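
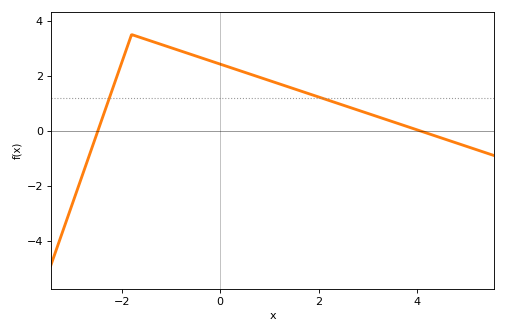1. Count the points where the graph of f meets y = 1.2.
2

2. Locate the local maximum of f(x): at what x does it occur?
-1.8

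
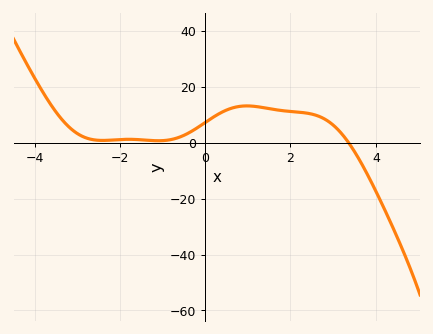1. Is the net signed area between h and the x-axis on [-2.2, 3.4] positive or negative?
positive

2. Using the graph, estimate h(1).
14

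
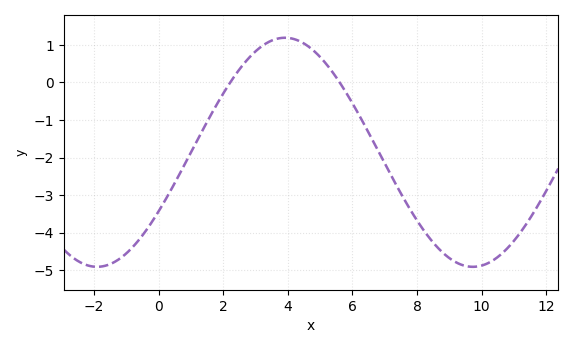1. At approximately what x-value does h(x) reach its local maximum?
4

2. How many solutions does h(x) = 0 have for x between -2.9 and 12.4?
2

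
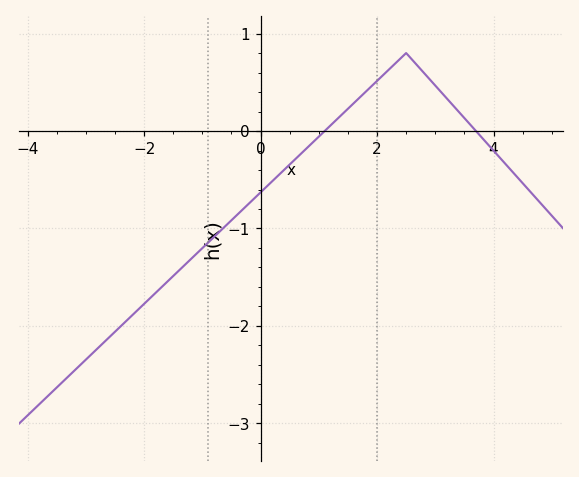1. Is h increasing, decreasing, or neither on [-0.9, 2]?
increasing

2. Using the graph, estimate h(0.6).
-0.3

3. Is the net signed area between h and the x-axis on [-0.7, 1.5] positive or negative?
negative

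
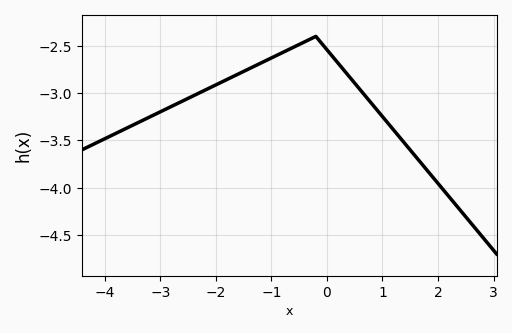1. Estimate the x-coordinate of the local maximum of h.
-0.2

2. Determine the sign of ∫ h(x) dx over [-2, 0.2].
negative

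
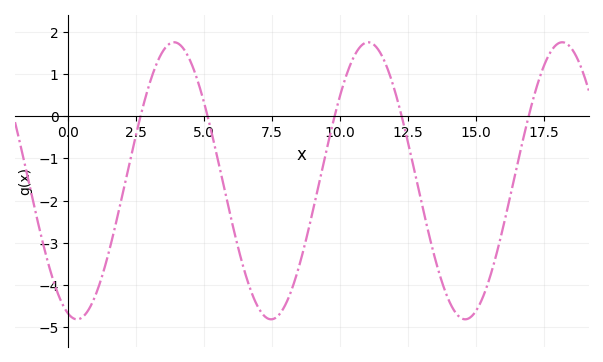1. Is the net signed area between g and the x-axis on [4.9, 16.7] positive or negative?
negative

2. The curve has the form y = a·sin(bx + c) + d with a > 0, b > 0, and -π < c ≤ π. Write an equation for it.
y = 3.28sin(0.88x - 1.9) - 1.53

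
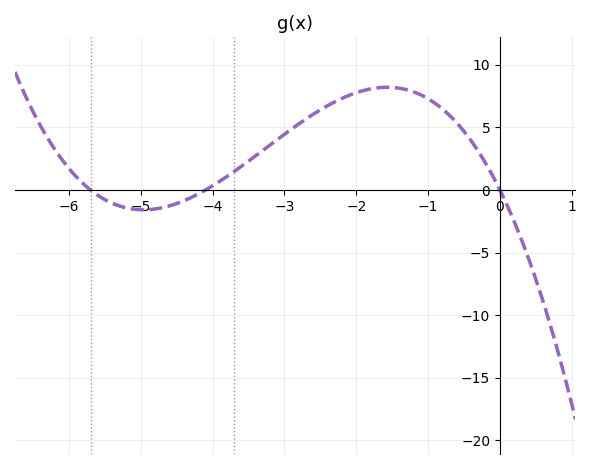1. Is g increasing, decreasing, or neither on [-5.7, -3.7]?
neither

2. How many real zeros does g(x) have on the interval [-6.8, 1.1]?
3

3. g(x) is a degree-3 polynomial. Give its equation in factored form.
y = -0.5(x + 5.7)(x + 4.1)(x - 0)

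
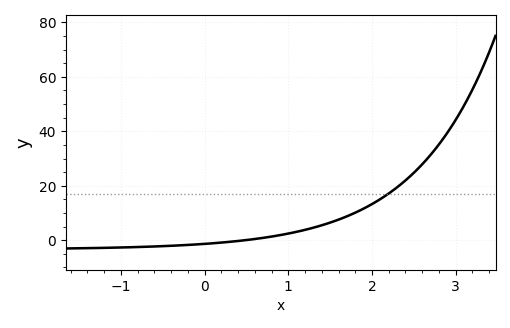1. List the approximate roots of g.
0.5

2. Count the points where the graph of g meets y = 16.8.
1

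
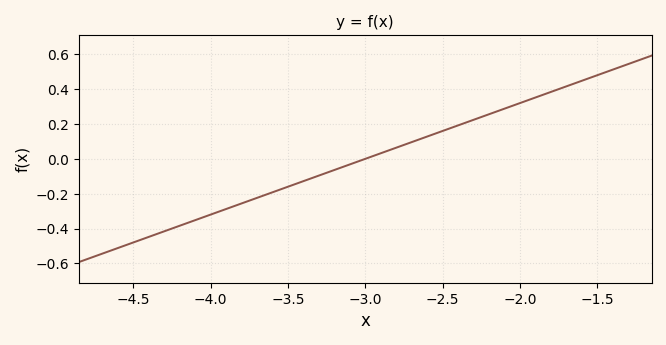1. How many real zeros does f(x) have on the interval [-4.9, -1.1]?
1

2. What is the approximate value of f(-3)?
0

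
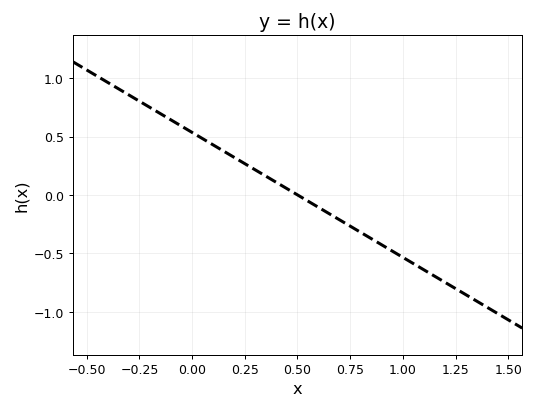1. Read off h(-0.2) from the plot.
0.749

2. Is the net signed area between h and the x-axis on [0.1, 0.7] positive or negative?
positive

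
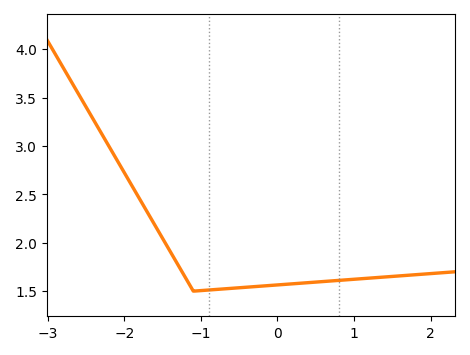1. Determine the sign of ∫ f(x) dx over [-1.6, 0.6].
positive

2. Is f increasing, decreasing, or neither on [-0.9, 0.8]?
increasing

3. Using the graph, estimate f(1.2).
1.65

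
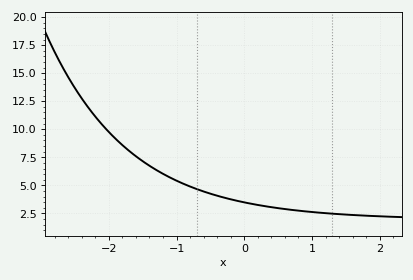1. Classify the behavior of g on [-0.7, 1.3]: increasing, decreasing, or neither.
decreasing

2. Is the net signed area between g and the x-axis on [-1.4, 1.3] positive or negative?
positive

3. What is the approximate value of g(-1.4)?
6.8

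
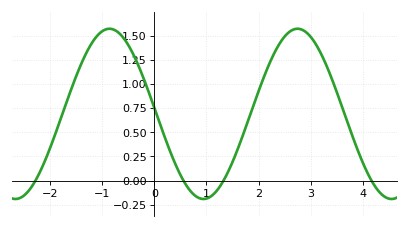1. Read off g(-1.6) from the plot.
0.94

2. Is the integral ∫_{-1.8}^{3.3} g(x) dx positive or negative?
positive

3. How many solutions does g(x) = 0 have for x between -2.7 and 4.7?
4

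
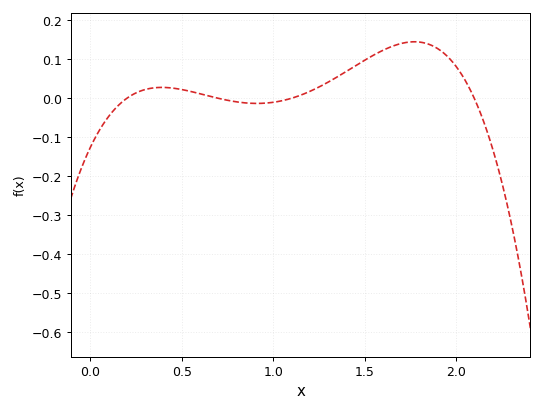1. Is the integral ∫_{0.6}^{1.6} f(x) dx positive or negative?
positive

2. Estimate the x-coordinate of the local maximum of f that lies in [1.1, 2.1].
1.77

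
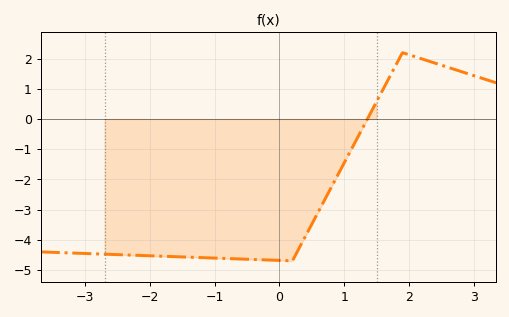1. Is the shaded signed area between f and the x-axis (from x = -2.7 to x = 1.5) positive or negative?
negative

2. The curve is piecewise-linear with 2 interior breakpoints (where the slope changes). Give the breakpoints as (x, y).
(0.2, -4.7); (1.9, 2.2)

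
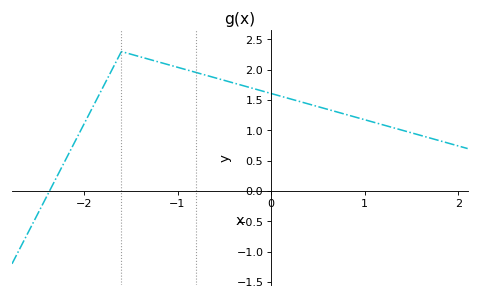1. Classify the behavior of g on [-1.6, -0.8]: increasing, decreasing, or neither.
decreasing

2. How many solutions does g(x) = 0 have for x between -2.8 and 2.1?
1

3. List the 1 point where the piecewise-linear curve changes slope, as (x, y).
(-1.6, 2.3)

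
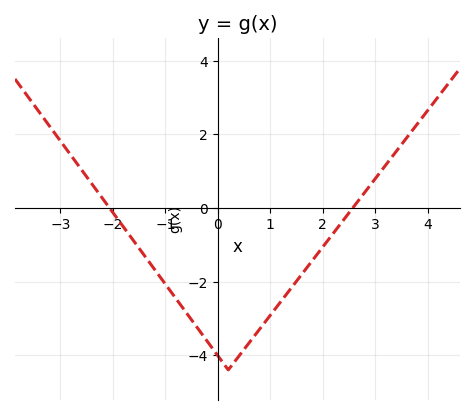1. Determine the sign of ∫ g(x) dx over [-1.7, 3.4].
negative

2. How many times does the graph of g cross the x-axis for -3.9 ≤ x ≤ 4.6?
2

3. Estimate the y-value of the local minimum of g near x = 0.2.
-4.4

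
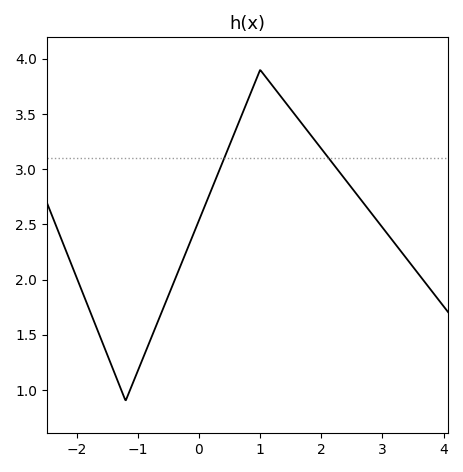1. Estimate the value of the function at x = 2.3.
2.97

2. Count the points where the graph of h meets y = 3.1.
2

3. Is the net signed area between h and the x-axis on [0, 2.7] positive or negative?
positive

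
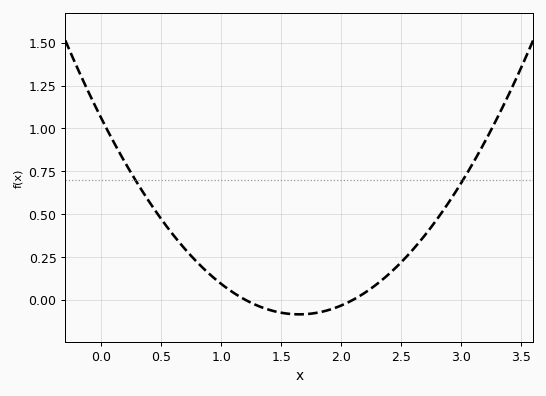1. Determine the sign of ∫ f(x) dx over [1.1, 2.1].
negative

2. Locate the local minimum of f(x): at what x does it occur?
1.65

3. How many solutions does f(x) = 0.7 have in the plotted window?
2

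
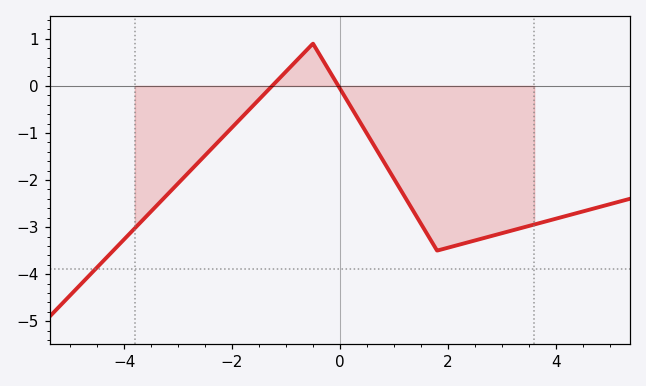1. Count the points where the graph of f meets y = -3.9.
1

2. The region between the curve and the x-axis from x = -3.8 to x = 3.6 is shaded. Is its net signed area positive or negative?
negative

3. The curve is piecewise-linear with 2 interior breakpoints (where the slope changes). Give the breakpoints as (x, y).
(-0.5, 0.9); (1.8, -3.5)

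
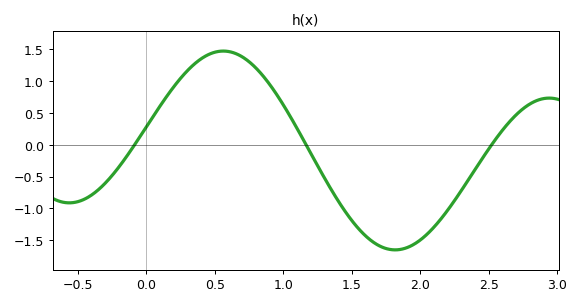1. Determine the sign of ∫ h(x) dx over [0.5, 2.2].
negative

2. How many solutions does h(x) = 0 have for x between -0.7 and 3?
3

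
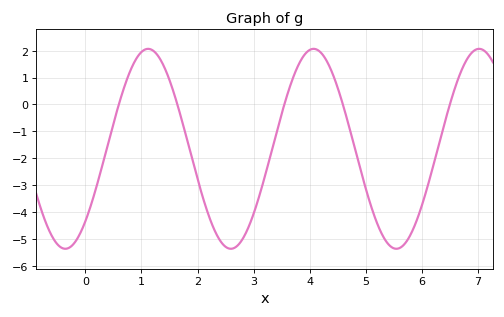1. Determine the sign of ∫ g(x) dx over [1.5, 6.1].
negative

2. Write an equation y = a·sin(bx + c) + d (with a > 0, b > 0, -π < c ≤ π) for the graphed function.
y = 3.72sin(2.13x - 0.81) - 1.65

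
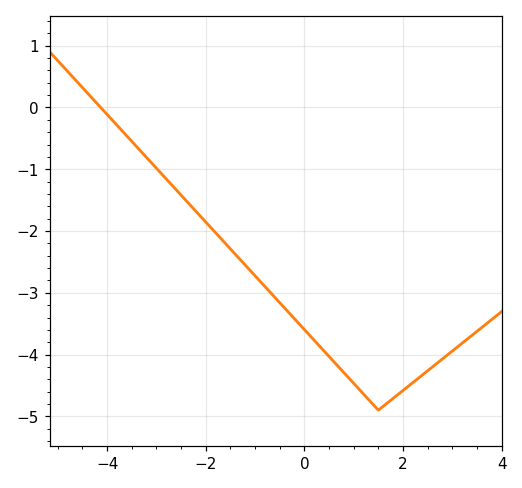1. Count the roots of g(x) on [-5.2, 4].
1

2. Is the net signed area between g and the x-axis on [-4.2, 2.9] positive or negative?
negative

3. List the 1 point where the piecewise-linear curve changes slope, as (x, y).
(1.5, -4.9)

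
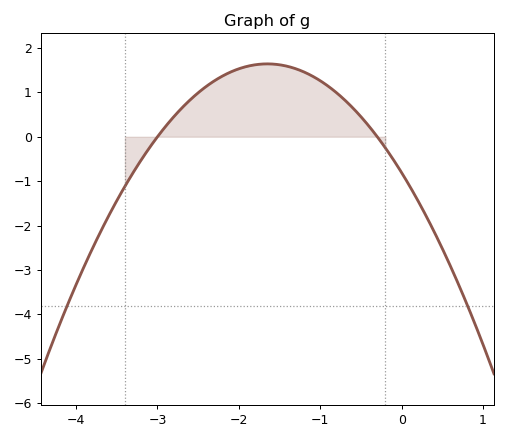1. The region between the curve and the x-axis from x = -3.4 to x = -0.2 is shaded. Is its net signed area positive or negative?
positive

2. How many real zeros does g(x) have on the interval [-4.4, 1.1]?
2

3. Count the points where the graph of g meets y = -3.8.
2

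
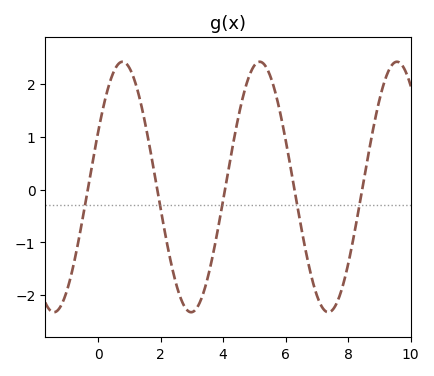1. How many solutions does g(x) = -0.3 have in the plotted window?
5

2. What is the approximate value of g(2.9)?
-2.3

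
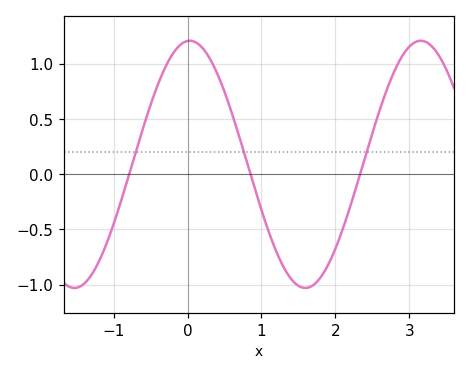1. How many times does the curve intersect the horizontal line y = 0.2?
3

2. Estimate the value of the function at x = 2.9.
1.05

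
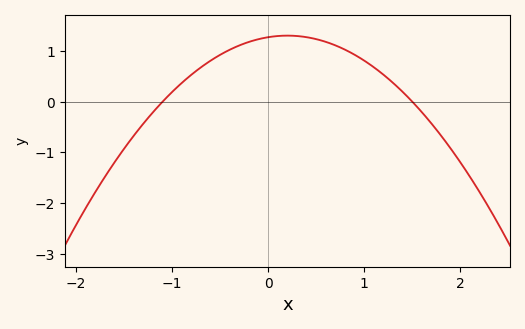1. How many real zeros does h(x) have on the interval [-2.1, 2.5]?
2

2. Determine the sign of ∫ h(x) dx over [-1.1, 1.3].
positive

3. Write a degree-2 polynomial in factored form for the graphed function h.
y = -0.77(x + 1.1)(x - 1.5)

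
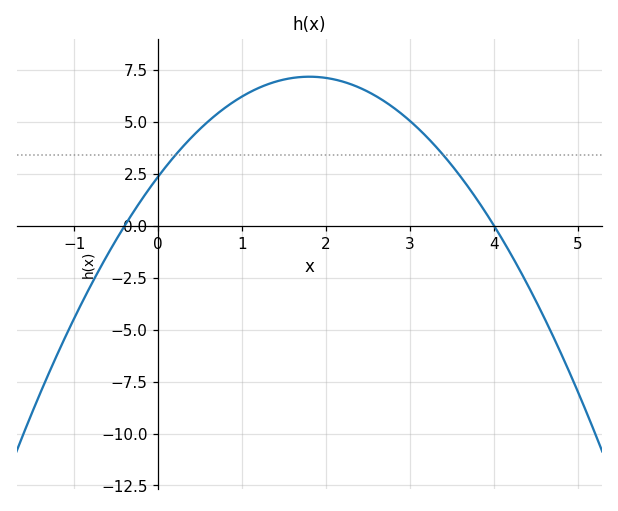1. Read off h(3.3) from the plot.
3.83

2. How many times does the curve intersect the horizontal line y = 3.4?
2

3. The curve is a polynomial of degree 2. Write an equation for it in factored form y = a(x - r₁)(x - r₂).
y = -1.48(x + 0.4)(x - 4)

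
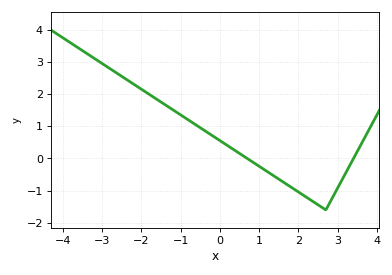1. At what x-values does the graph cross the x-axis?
0.6, 3.4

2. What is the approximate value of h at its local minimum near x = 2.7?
-1.6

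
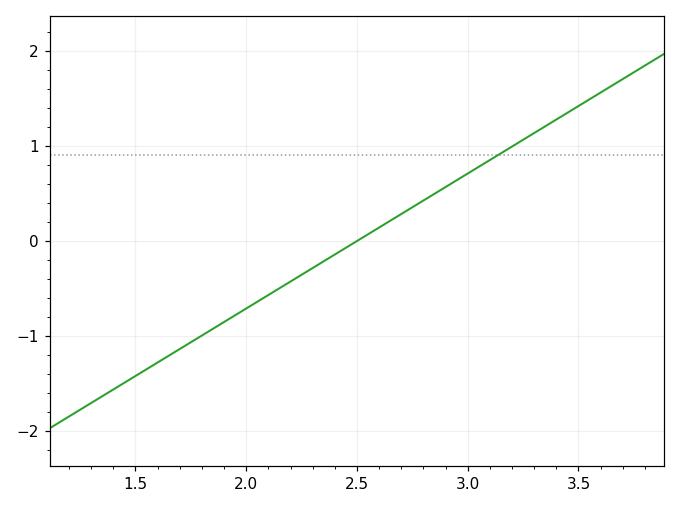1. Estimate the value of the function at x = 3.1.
0.9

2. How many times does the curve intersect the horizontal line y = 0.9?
1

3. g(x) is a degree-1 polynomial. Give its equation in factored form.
y = 1.42(x - 2.5)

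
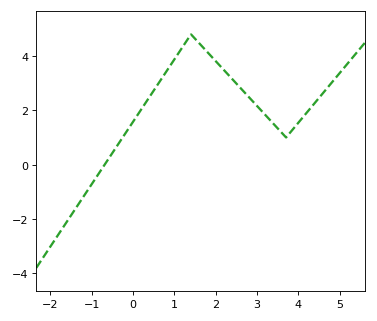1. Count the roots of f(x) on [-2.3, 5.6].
1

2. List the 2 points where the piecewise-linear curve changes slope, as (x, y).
(1.4, 4.8); (3.7, 1)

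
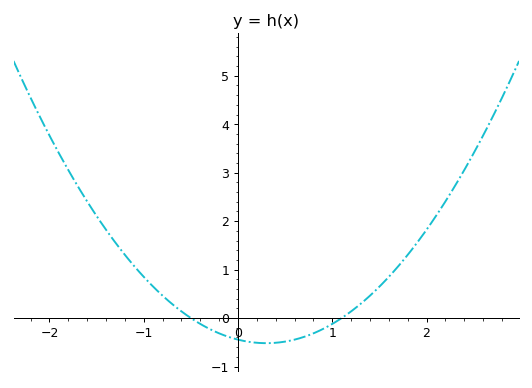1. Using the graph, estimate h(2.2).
2.41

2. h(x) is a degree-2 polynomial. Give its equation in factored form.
y = 0.81(x + 0.5)(x - 1.1)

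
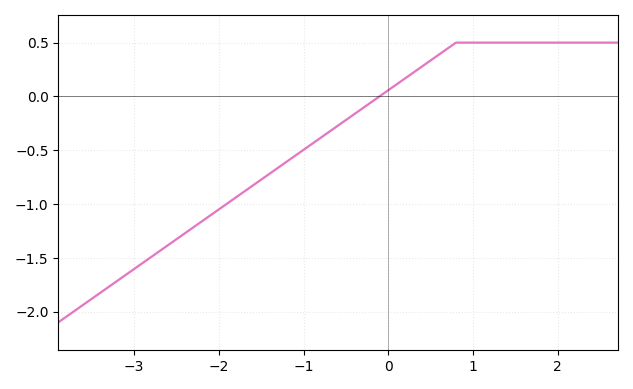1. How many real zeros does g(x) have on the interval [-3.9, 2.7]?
1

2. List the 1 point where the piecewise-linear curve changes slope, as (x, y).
(0.8, 0.5)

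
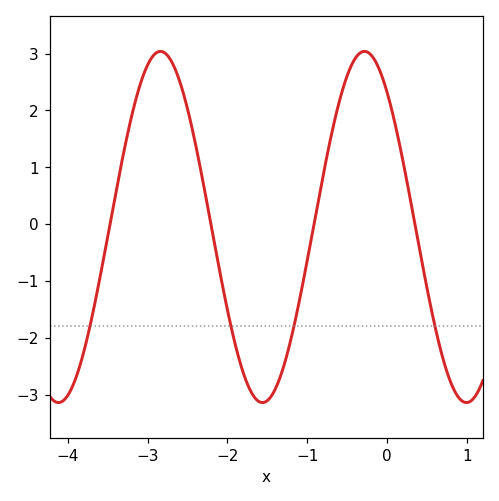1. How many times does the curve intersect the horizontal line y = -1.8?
4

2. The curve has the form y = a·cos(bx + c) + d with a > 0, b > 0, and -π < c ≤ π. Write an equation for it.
y = 3.09cos(2.46x + 0.702) - 0.05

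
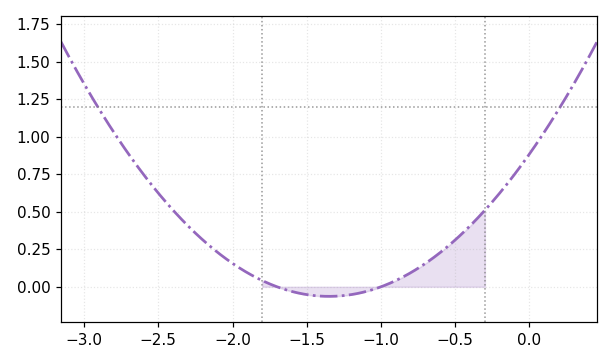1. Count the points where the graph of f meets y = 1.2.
2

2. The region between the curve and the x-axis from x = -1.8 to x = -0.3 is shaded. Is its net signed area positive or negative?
positive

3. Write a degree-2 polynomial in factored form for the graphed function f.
y = 0.52(x + 1.7)(x + 1)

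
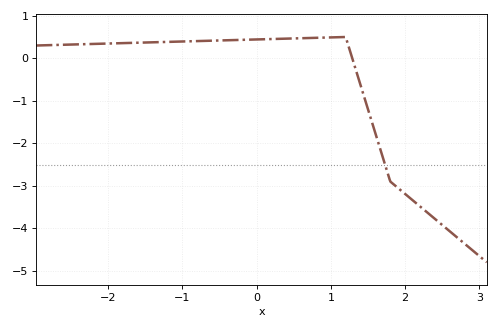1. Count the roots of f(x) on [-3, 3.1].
1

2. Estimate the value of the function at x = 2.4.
-3.8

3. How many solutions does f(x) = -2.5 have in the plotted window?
1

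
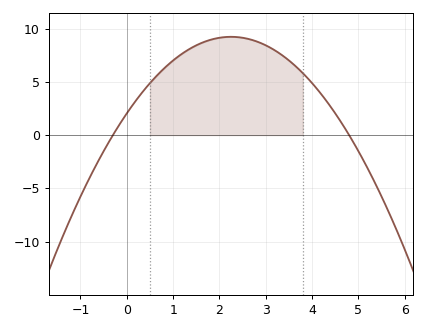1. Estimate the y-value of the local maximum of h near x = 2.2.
9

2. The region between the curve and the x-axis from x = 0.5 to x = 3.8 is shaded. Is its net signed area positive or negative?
positive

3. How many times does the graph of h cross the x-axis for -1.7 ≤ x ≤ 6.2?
2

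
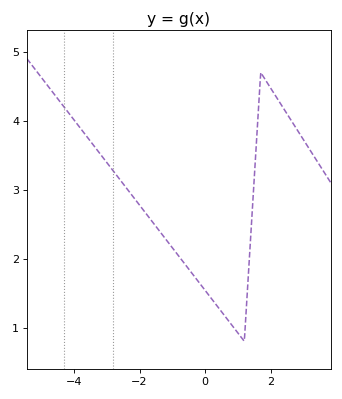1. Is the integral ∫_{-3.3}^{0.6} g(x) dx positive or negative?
positive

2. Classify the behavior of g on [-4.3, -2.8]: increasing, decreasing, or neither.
decreasing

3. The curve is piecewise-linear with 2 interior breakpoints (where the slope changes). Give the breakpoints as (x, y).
(1.2, 0.8); (1.7, 4.7)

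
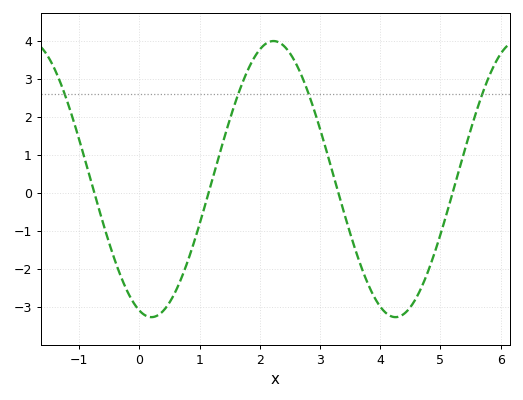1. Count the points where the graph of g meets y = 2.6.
4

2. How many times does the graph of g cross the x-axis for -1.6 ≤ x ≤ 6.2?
4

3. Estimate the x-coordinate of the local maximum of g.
2.23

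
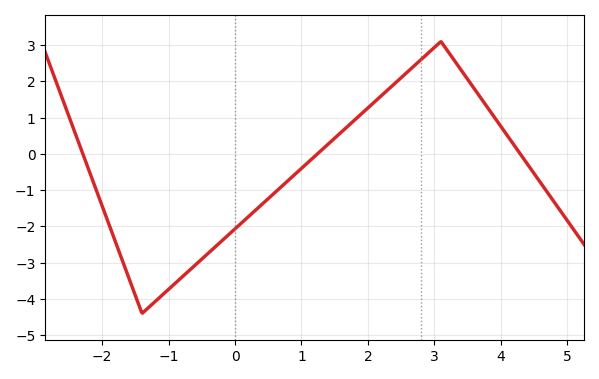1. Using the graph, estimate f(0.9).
-0.6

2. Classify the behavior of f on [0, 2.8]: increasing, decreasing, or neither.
increasing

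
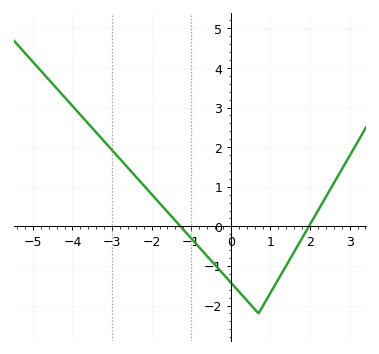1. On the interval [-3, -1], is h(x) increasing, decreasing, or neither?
decreasing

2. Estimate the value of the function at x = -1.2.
-0.1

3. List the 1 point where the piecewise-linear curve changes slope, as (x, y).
(0.7, -2.2)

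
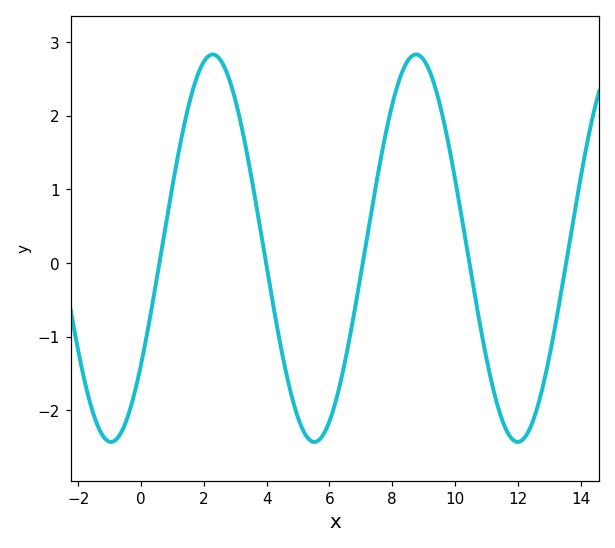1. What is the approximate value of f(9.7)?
1.8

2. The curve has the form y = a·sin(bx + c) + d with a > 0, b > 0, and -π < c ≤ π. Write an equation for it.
y = 2.63sin(0.97x - 0.64) + 0.2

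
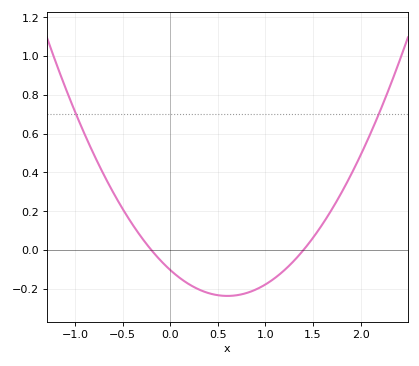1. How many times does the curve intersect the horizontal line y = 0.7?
2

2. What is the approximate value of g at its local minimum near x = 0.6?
-0.237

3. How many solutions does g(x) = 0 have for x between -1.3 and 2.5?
2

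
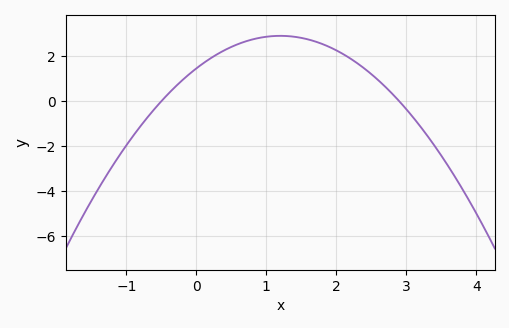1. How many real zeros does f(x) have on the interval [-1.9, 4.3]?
2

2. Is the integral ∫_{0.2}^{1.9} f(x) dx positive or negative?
positive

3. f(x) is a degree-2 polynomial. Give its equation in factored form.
y = -1.01(x + 0.5)(x - 2.9)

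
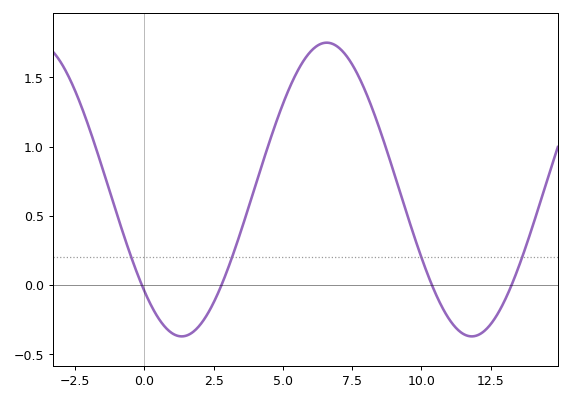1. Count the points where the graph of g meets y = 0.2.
4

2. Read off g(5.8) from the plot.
1.65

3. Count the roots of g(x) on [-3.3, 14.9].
4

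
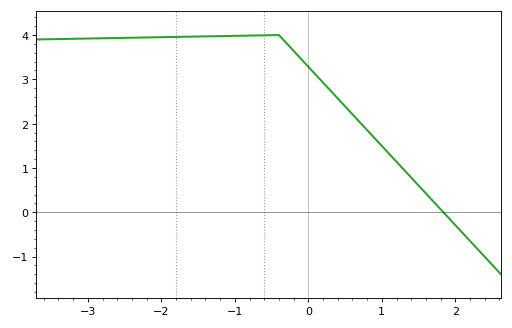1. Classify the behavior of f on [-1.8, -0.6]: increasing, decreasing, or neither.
increasing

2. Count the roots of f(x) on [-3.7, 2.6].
1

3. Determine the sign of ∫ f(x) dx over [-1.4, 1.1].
positive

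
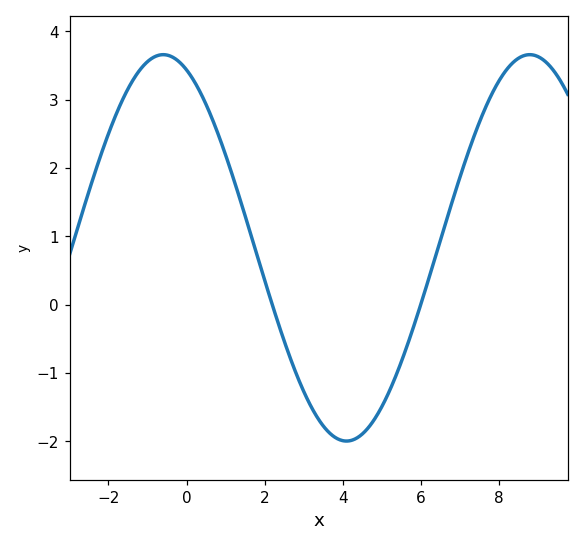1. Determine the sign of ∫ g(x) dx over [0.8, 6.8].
negative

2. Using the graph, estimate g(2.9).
-1.1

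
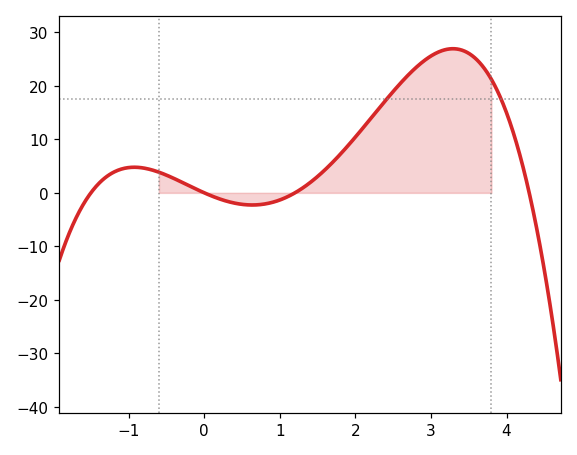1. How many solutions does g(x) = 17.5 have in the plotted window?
2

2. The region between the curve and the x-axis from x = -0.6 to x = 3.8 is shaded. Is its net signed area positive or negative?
positive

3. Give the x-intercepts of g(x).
-1.5, 0, 1.2, 4.3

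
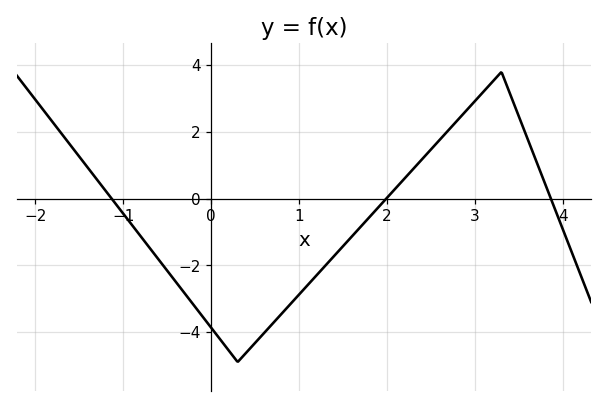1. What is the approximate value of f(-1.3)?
0.6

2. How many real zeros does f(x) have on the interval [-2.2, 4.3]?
3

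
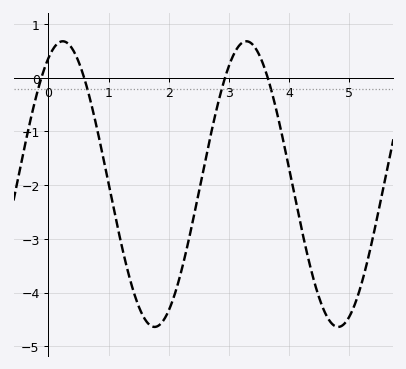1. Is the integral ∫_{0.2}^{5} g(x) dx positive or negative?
negative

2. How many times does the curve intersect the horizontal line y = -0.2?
4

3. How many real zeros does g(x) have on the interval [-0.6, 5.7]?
4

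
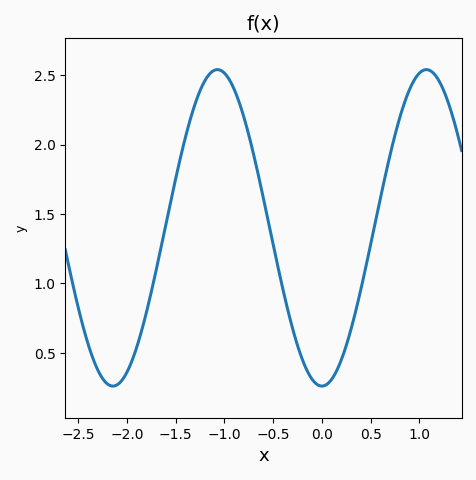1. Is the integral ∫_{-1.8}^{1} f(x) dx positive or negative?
positive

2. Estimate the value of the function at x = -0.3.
0.65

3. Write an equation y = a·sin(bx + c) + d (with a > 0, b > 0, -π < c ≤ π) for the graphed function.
y = 1.14sin(2.9x - 1.6) + 1.4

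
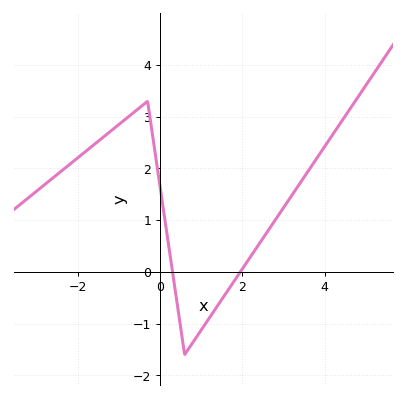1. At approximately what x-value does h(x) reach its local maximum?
-0.304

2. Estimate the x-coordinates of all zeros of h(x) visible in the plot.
0.306, 1.95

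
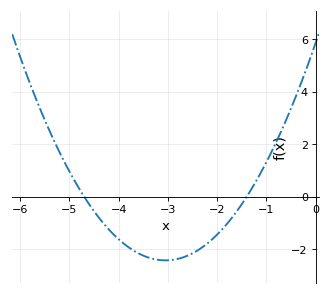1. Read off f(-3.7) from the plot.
-2.05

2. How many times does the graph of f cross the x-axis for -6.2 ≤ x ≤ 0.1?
2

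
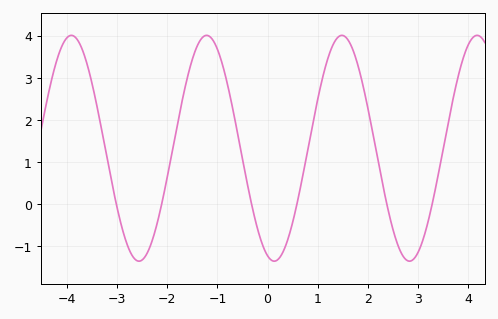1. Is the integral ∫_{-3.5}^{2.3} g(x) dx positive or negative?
positive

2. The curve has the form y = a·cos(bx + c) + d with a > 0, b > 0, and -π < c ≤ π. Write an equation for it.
y = 2.68cos(2.3x + 2.8) + 1.33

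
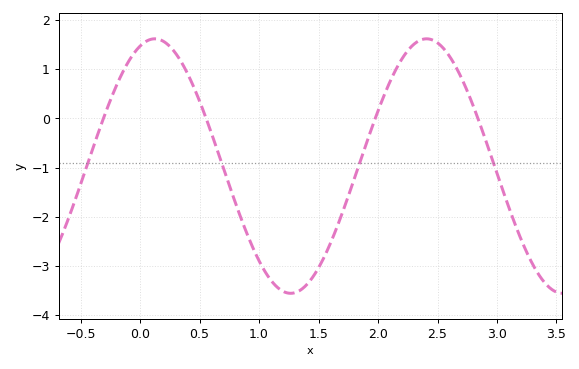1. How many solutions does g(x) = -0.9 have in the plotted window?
4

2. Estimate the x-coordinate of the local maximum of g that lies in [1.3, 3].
2.4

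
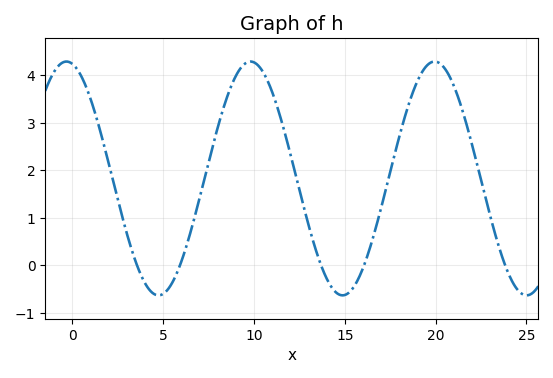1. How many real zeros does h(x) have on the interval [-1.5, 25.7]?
5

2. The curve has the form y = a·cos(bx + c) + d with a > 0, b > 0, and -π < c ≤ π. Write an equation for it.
y = 2.46cos(0.62x + 0.2) + 1.83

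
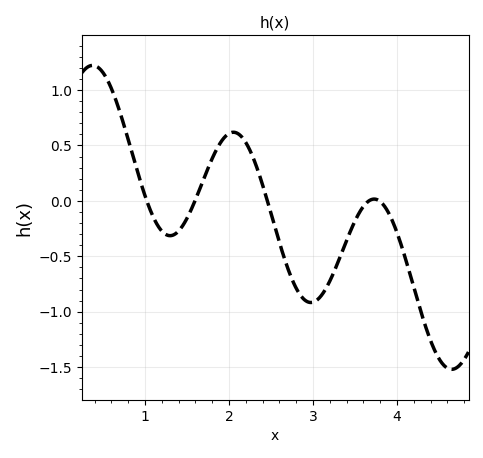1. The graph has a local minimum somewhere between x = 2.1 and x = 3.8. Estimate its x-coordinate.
3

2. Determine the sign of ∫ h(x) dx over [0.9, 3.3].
negative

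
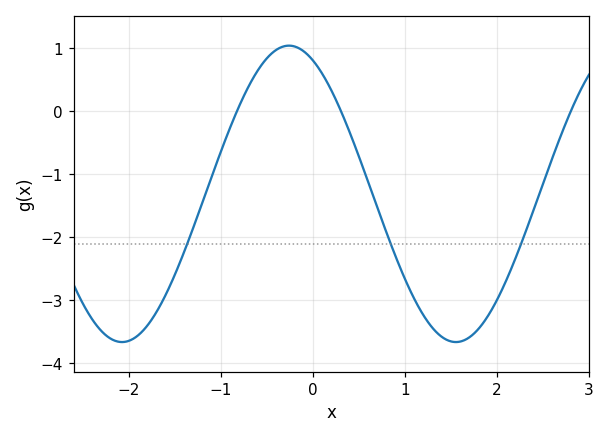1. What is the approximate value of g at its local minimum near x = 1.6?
-3.7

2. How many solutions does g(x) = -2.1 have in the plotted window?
3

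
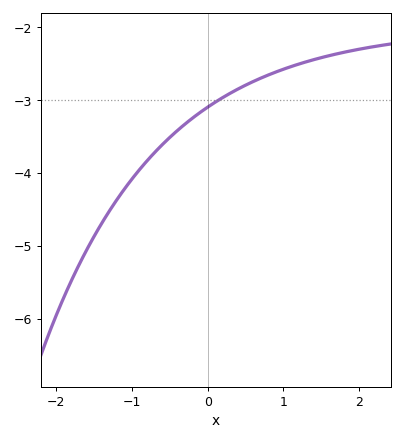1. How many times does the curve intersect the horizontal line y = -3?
1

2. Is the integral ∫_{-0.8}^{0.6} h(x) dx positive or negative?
negative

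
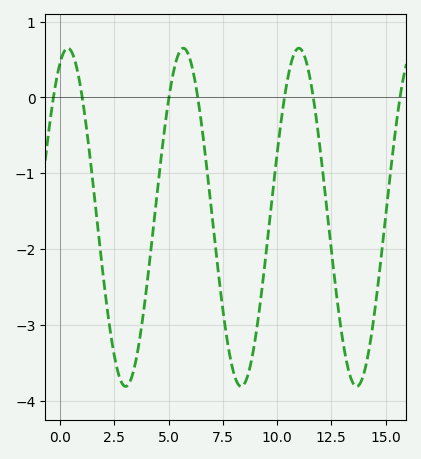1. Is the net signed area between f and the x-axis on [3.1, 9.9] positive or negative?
negative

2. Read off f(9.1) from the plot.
-2.98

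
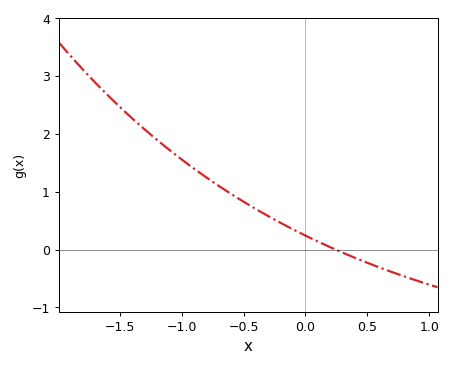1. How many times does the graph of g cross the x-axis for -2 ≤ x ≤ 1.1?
1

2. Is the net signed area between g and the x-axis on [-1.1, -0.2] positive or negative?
positive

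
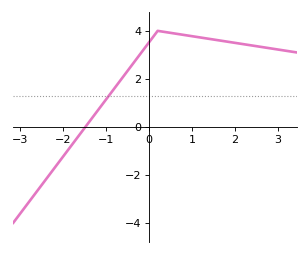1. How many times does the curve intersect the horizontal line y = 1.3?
1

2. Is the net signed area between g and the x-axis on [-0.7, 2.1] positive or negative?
positive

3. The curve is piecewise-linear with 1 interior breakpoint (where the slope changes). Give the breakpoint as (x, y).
(0.2, 4)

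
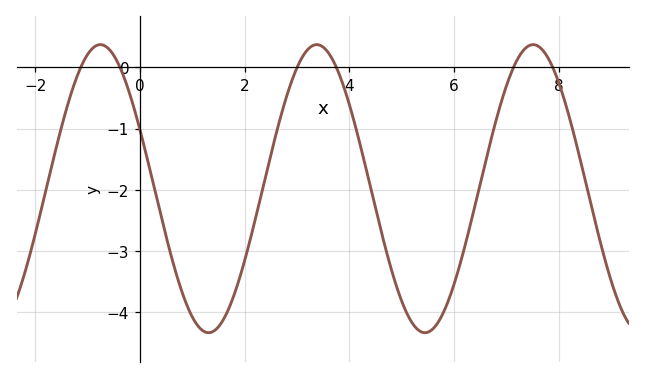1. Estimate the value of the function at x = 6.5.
-1.9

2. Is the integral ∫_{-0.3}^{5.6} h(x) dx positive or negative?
negative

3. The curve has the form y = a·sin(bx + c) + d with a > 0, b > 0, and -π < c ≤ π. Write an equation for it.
y = 2.35sin(1.5x + 2.7) - 1.98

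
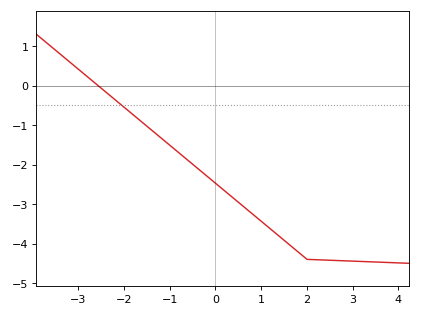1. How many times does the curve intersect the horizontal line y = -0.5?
1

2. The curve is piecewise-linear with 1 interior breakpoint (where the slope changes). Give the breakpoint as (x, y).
(2, -4.4)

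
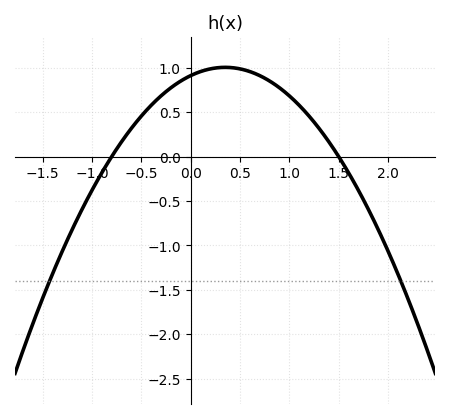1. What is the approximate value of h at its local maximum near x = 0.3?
1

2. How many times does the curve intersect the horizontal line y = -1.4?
2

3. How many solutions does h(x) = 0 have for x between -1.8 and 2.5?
2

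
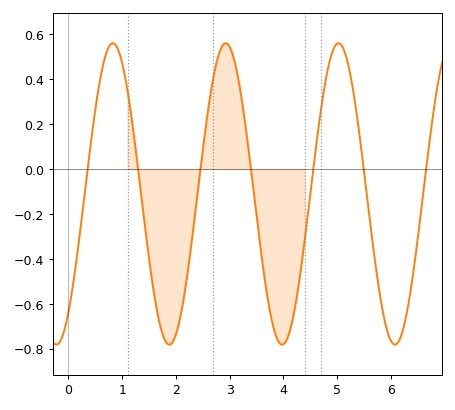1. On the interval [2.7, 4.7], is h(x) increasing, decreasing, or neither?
neither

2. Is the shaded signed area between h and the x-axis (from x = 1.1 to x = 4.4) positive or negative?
negative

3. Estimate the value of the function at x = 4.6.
0.08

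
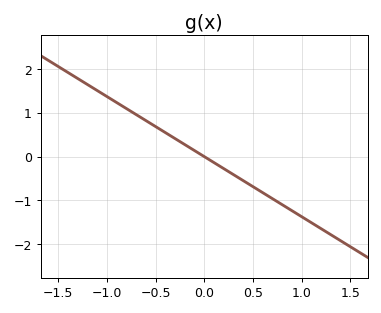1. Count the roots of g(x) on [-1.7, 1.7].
1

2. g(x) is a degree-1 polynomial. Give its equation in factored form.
y = -1.37(x - 0)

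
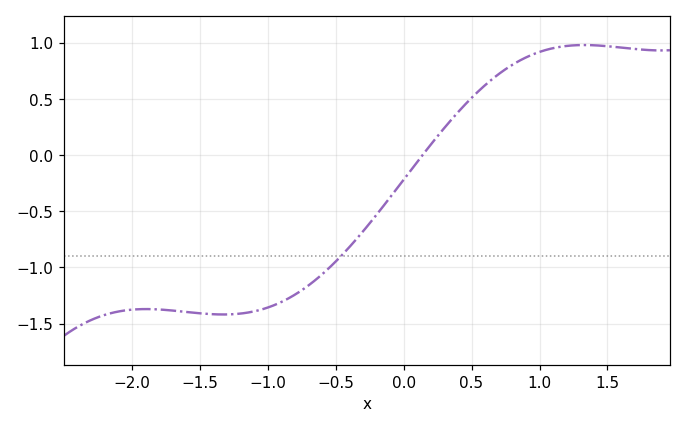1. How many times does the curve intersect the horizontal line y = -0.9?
1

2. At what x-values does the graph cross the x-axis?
0.139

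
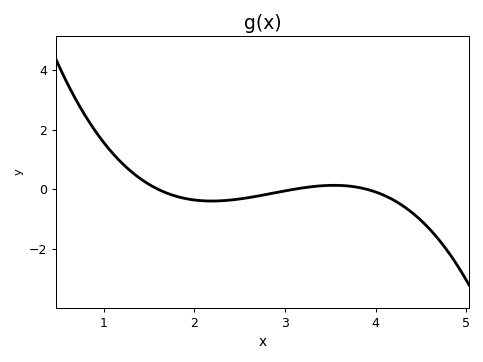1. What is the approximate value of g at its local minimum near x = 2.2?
-0.4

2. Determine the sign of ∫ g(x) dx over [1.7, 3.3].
negative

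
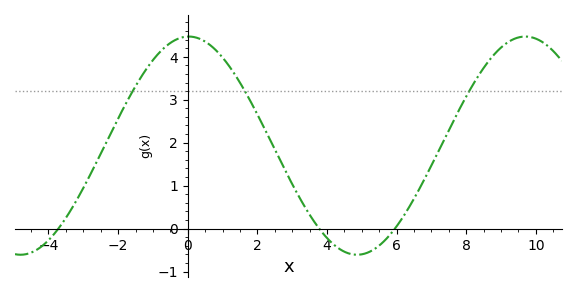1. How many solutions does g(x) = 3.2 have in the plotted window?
3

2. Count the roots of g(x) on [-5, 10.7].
3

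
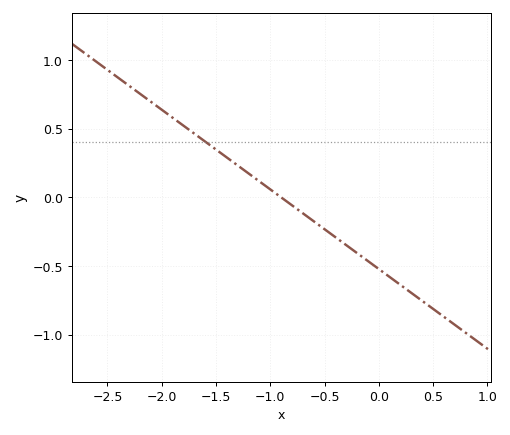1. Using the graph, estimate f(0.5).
-0.812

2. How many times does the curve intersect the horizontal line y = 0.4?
1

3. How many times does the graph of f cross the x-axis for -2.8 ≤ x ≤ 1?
1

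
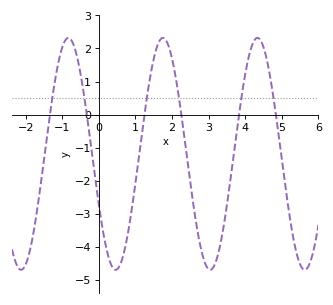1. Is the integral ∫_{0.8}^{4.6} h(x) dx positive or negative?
negative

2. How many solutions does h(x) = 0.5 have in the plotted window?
6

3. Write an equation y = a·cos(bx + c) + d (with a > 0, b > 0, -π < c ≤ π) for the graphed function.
y = 3.51cos(2.4x + 2) - 1.19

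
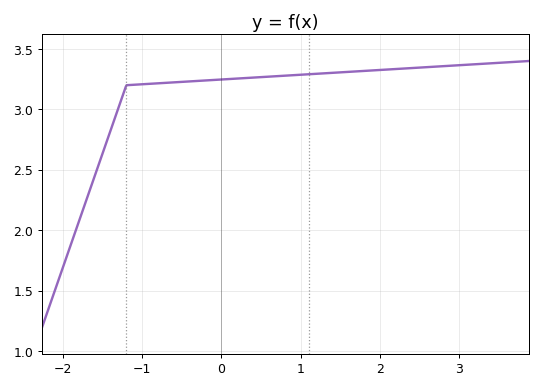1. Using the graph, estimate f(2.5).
3.35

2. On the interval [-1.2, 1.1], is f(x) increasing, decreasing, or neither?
increasing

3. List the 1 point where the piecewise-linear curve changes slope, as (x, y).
(-1.2, 3.2)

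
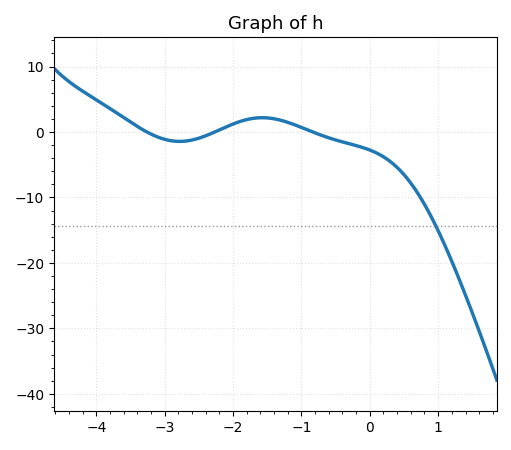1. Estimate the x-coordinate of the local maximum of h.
-1.58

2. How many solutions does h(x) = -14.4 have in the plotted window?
1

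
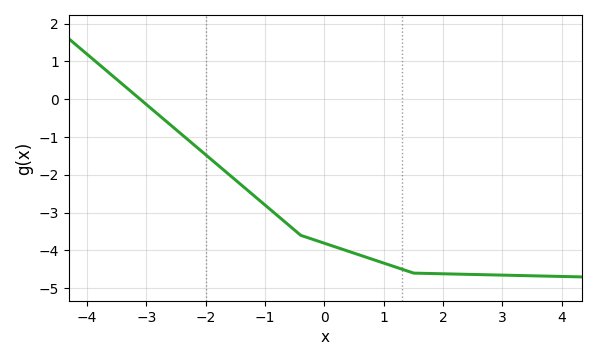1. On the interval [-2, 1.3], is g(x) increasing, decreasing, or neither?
decreasing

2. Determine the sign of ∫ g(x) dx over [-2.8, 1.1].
negative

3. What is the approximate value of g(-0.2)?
-3.7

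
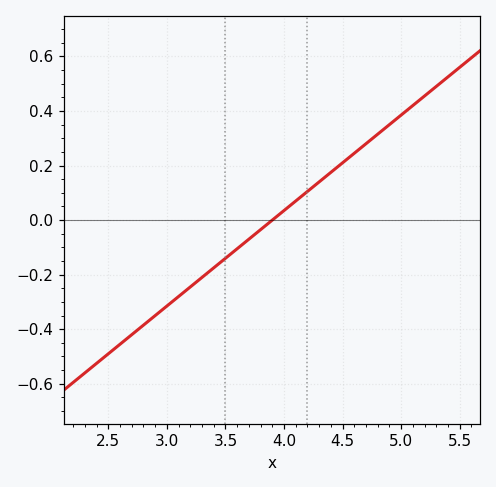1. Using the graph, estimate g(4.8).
0.32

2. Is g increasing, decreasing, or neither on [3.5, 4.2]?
increasing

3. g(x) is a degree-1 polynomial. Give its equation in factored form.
y = 0.35(x - 3.9)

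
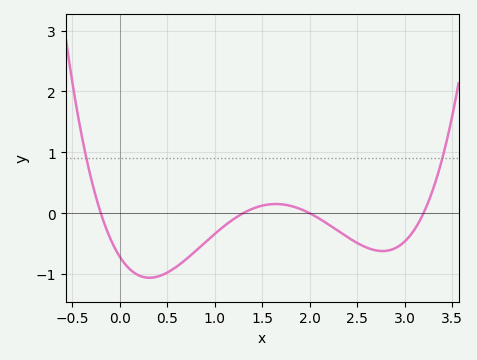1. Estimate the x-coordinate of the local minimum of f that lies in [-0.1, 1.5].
0.312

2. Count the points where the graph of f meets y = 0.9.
2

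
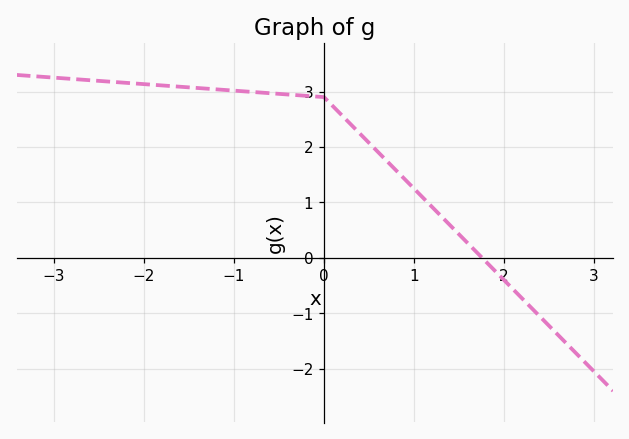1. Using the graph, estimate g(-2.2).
3.2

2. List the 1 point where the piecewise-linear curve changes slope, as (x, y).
(0, 2.9)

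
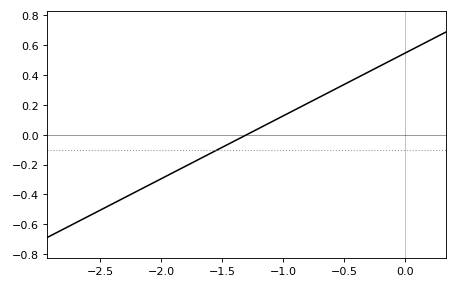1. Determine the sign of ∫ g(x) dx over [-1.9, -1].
negative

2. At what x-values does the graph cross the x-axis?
-1.3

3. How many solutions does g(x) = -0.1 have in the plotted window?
1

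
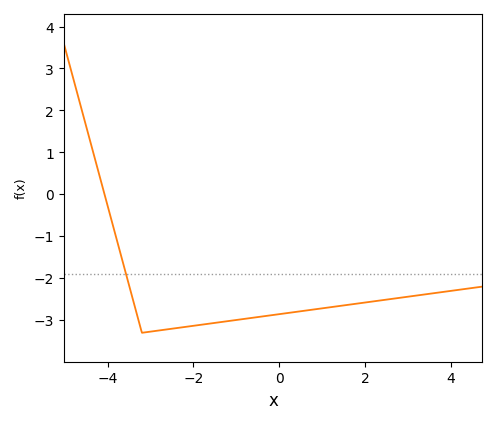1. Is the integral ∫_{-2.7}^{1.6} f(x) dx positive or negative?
negative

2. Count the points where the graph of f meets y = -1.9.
1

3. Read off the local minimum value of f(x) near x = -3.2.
-3.3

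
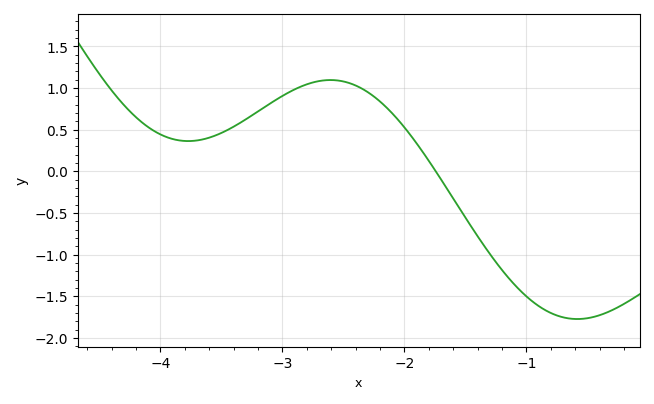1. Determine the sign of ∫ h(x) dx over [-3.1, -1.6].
positive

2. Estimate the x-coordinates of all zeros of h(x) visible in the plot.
-1.74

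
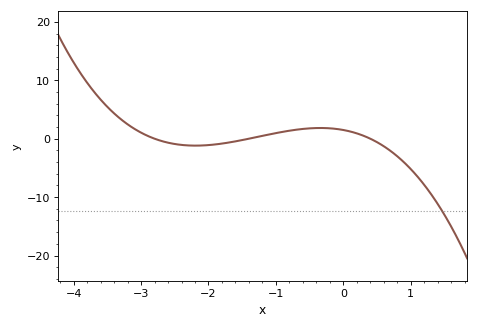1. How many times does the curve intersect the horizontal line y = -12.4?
1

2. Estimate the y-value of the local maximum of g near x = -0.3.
2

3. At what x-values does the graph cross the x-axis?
-2.8, -1.4, 0.4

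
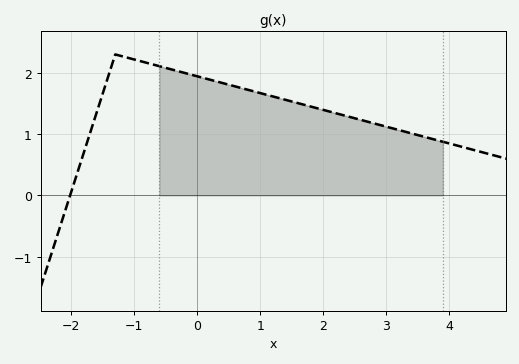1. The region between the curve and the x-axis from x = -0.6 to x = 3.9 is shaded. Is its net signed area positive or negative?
positive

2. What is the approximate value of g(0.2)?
1.89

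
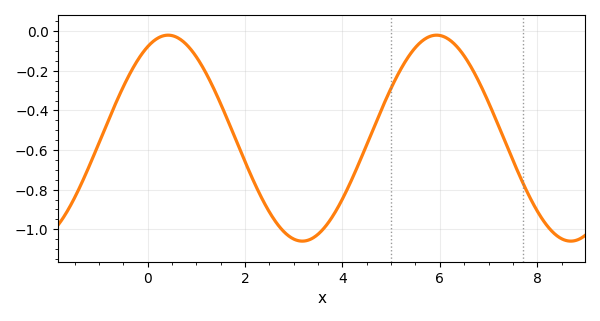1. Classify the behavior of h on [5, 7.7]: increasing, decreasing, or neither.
neither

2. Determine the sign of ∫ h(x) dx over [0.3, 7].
negative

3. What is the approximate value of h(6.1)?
-0.02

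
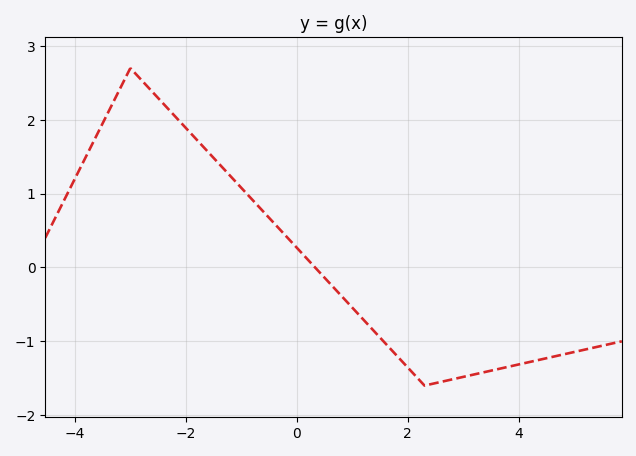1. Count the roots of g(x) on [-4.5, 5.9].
1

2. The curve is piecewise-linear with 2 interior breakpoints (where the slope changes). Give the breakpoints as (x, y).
(-3, 2.7); (2.3, -1.6)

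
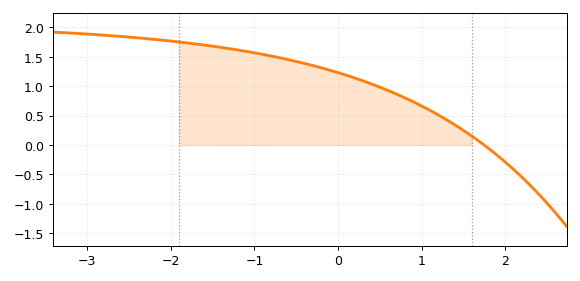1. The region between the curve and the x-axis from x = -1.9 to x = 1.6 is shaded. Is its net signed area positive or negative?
positive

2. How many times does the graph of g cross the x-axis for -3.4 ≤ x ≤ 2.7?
1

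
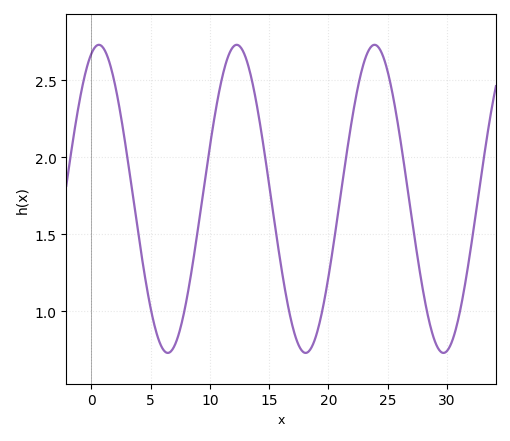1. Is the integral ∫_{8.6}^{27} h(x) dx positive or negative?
positive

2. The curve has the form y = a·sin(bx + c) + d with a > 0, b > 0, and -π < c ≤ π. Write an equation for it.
y = 1sin(0.54x + 1.23) + 1.73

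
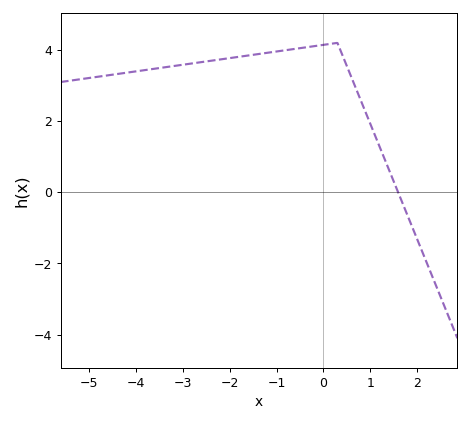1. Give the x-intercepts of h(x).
1.6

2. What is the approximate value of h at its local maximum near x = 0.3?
4.2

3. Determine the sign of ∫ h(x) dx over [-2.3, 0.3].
positive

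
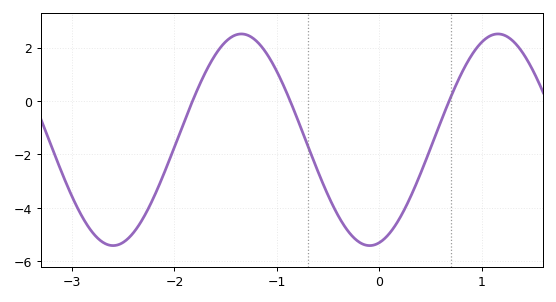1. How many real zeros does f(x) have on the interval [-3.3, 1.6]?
3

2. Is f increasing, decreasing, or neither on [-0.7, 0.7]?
neither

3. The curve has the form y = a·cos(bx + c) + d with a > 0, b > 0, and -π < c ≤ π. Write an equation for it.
y = 3.96cos(2.5x - 2.9) - 1.45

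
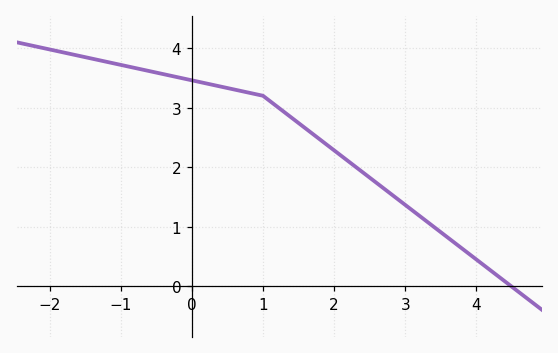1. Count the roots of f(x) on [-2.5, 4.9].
1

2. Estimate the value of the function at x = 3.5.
0.9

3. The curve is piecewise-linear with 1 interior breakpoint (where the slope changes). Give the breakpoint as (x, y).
(1, 3.2)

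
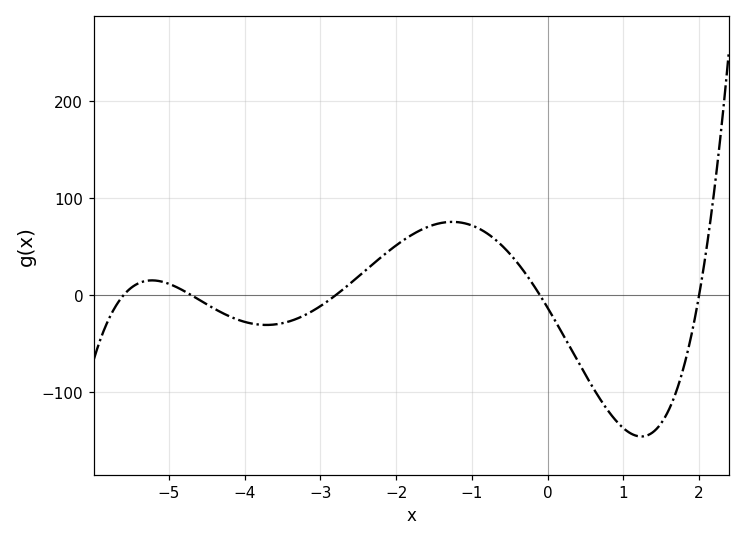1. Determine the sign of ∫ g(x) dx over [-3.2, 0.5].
positive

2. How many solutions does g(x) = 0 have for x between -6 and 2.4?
5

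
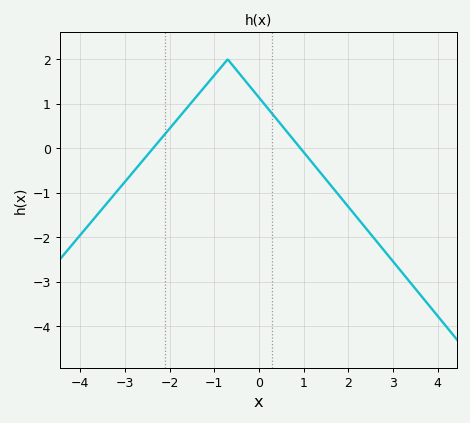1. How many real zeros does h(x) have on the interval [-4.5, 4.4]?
2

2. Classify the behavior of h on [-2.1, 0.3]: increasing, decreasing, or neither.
neither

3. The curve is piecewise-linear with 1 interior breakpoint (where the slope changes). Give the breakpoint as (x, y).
(-0.7, 2)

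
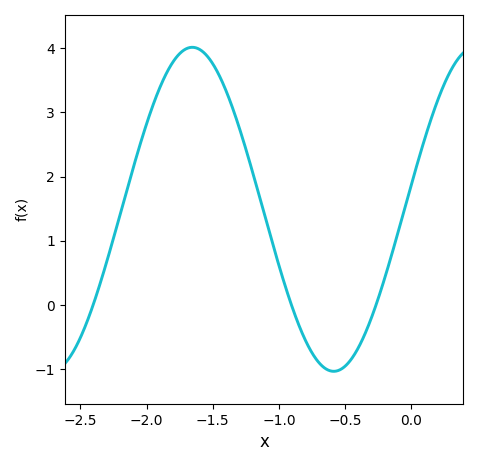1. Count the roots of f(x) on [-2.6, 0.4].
3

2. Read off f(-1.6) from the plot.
3.98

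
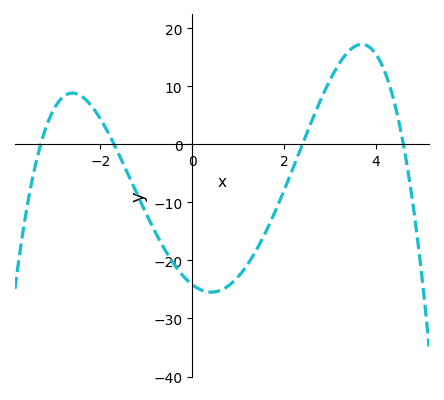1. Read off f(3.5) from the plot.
16.7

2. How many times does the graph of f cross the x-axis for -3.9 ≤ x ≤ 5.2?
4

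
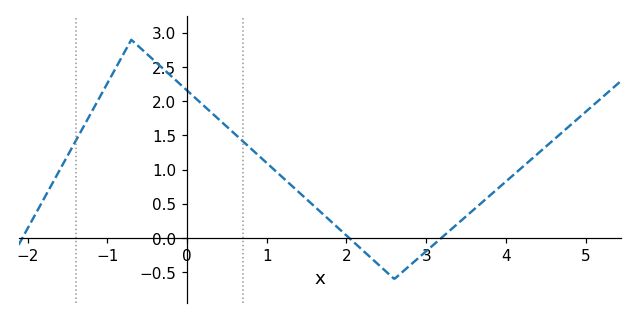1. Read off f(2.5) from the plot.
-0.494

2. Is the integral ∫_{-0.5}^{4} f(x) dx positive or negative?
positive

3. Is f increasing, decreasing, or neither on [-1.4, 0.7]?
neither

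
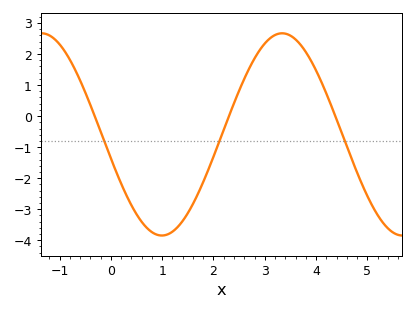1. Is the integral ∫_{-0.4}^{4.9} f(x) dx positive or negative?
negative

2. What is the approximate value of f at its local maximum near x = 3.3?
2.67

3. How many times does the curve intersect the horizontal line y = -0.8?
3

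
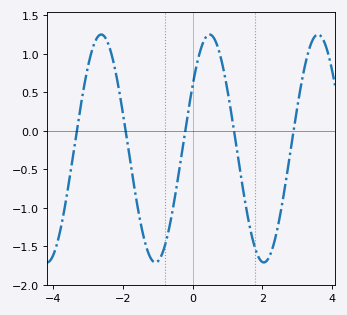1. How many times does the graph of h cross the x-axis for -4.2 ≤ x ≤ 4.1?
5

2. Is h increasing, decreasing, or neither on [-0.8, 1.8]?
neither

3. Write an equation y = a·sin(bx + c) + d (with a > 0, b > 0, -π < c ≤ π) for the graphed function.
y = 1.48sin(2.02x + 0.582) - 0.23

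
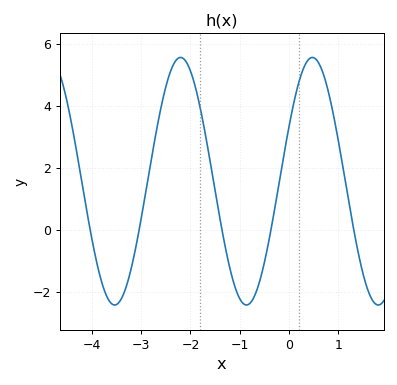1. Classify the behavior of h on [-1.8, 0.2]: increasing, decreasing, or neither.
neither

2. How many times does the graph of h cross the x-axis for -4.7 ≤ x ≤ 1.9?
5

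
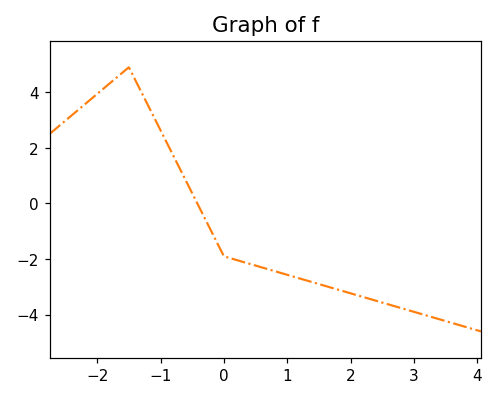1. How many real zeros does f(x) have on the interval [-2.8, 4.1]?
1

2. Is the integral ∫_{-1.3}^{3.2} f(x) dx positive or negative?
negative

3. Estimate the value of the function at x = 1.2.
-2.6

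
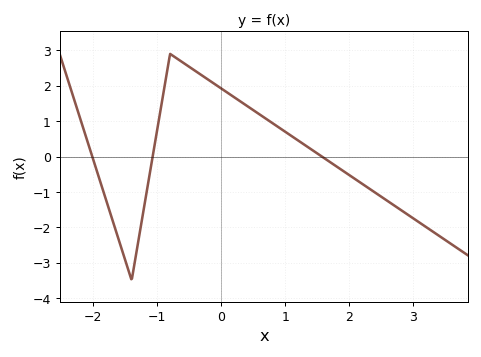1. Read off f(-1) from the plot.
0.8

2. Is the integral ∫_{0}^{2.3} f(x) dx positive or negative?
positive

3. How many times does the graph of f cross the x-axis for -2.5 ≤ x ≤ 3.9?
3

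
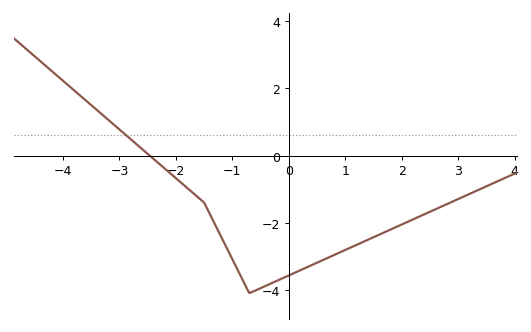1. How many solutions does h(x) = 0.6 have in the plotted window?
1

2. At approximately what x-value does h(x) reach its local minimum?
-0.8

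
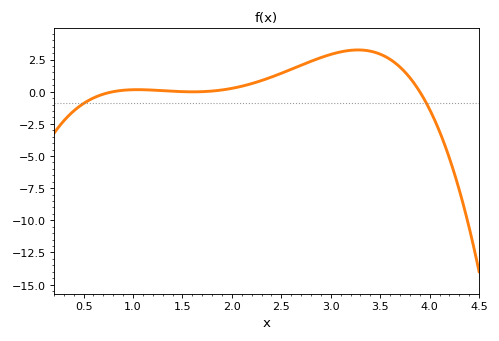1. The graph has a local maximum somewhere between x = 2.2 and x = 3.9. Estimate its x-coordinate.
3.3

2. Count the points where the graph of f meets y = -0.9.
2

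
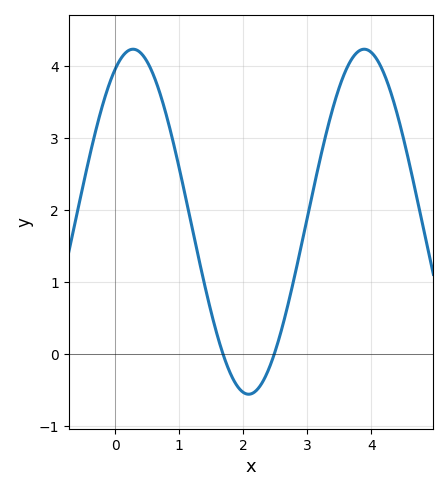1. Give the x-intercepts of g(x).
1.7, 2.5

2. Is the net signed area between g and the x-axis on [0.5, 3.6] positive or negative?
positive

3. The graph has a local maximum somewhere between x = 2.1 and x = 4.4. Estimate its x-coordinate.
3.9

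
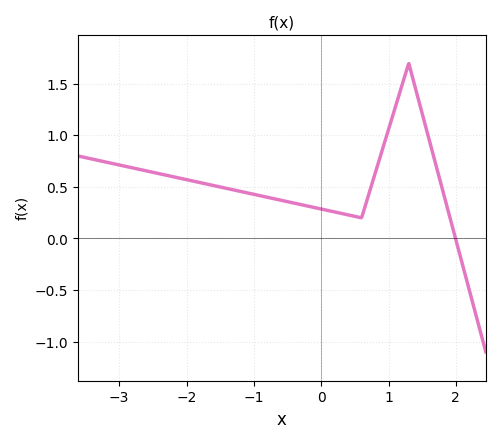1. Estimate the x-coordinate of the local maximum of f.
1.3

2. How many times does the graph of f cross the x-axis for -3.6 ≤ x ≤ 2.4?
1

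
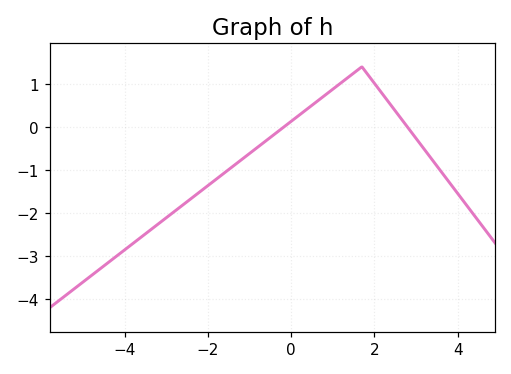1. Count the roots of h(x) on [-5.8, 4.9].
2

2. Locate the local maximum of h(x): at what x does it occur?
1.7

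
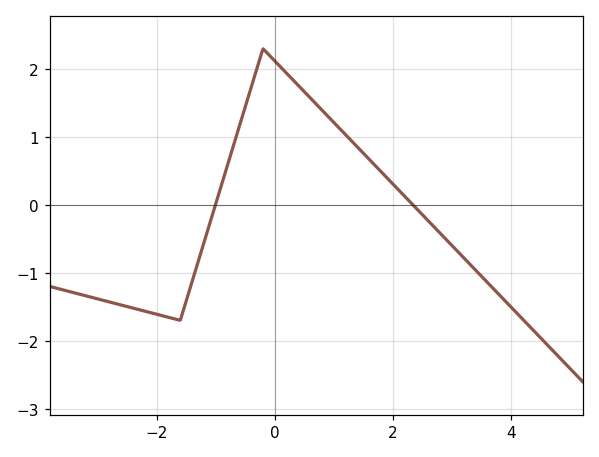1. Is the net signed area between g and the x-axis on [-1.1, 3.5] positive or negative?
positive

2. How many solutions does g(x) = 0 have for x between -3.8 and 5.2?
2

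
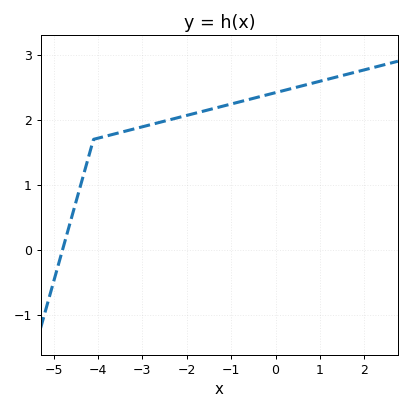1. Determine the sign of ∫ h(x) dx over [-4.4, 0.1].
positive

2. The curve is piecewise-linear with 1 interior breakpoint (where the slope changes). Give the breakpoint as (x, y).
(-4.1, 1.7)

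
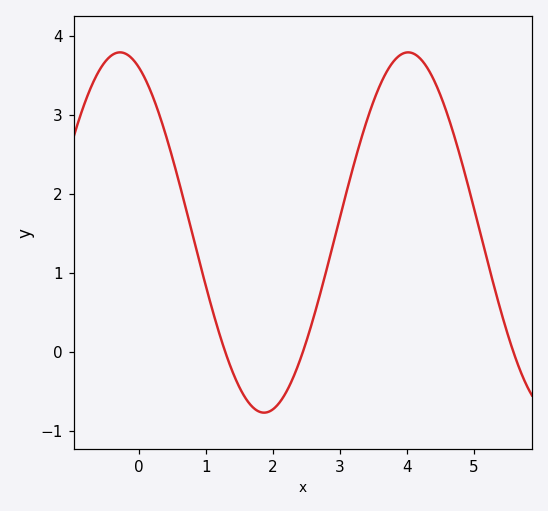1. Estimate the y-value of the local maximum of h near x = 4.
3.8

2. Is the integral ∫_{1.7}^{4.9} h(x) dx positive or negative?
positive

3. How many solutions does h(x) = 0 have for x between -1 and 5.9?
3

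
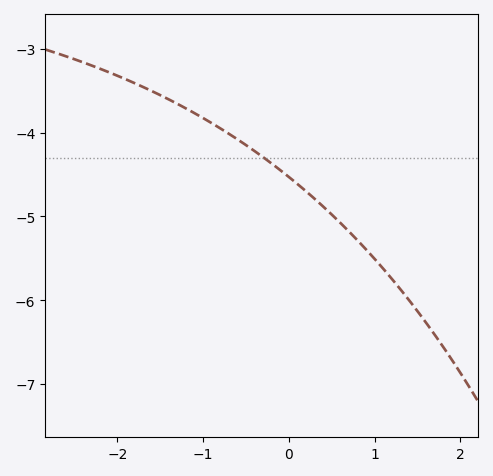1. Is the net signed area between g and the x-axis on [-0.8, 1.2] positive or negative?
negative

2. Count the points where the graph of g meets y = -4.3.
1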